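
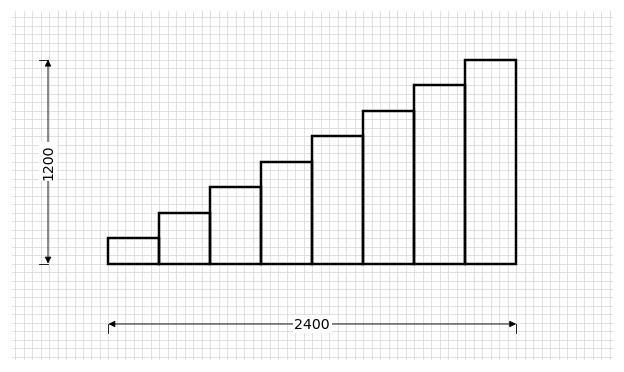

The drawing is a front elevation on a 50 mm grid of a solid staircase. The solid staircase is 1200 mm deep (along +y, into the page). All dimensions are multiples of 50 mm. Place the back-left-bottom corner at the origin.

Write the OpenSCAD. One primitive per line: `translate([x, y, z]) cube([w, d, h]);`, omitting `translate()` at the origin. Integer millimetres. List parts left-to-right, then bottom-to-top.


cube([300, 1200, 150]);
translate([300, 0, 0]) cube([300, 1200, 300]);
translate([600, 0, 0]) cube([300, 1200, 450]);
translate([900, 0, 0]) cube([300, 1200, 600]);
translate([1200, 0, 0]) cube([300, 1200, 750]);
translate([1500, 0, 0]) cube([300, 1200, 900]);
translate([1800, 0, 0]) cube([300, 1200, 1050]);
translate([2100, 0, 0]) cube([300, 1200, 1200]);


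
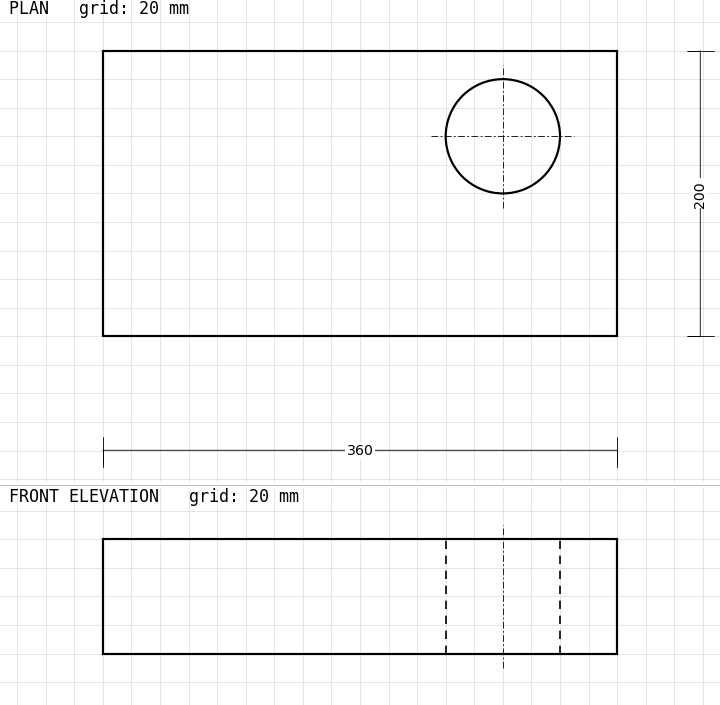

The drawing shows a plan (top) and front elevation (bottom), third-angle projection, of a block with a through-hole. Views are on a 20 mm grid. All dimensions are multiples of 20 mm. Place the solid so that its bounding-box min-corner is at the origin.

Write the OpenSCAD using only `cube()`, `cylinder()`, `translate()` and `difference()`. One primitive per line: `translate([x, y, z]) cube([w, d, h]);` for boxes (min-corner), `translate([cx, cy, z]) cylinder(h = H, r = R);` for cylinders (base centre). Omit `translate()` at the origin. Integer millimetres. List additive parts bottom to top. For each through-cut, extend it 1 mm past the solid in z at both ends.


difference() {
  cube([360, 200, 80]);
  translate([280, 140, -1]) cylinder(h = 82, r = 40);
}


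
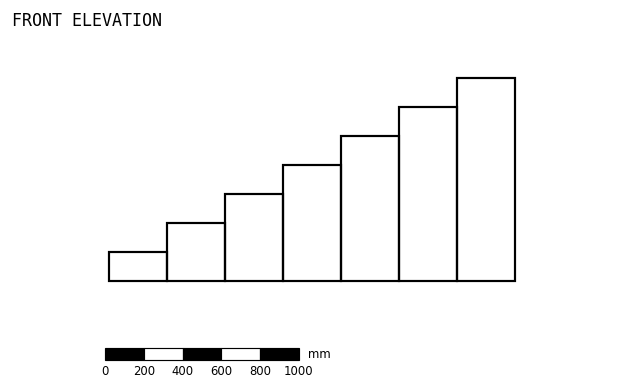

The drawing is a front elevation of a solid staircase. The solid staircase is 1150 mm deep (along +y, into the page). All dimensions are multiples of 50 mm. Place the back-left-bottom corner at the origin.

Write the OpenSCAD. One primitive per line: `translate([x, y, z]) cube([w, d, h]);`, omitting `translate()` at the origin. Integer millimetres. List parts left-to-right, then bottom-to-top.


cube([300, 1150, 150]);
translate([300, 0, 0]) cube([300, 1150, 300]);
translate([600, 0, 0]) cube([300, 1150, 450]);
translate([900, 0, 0]) cube([300, 1150, 600]);
translate([1200, 0, 0]) cube([300, 1150, 750]);
translate([1500, 0, 0]) cube([300, 1150, 900]);
translate([1800, 0, 0]) cube([300, 1150, 1050]);


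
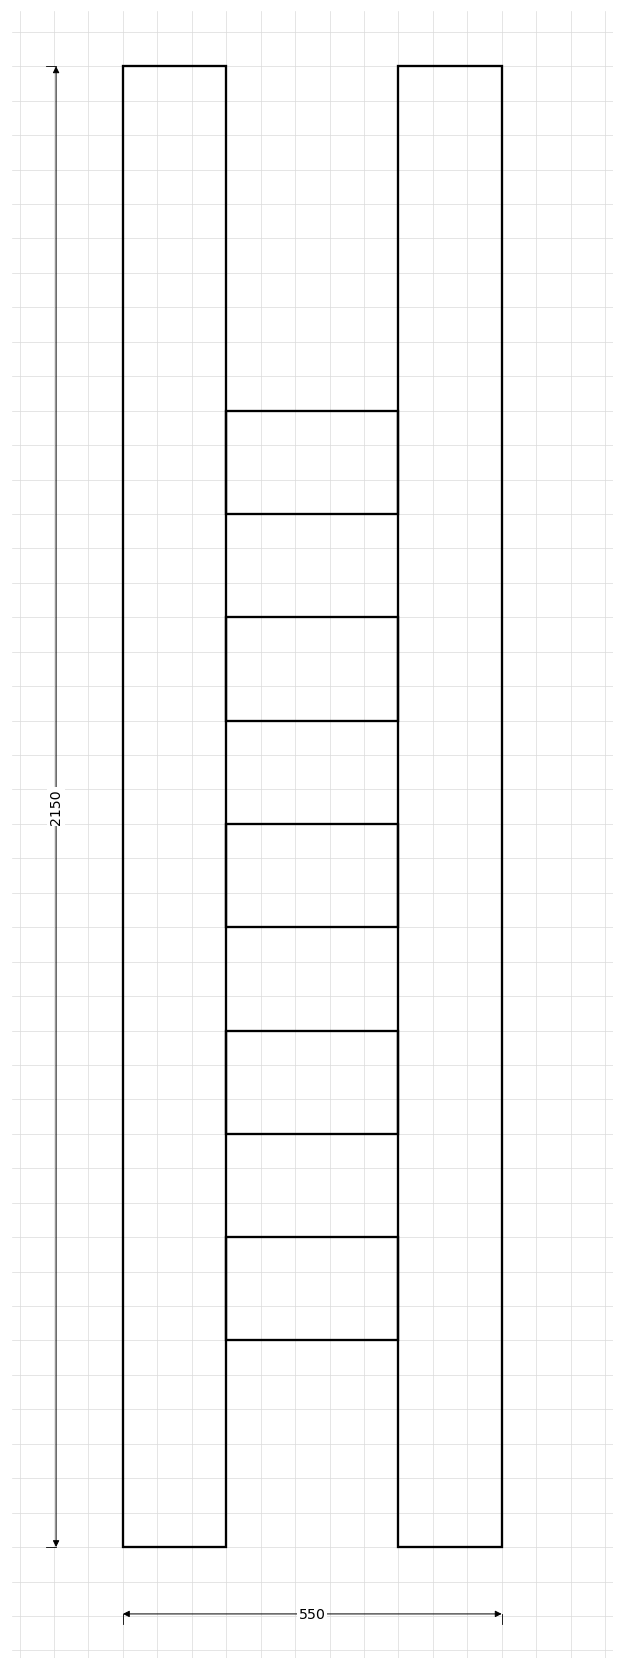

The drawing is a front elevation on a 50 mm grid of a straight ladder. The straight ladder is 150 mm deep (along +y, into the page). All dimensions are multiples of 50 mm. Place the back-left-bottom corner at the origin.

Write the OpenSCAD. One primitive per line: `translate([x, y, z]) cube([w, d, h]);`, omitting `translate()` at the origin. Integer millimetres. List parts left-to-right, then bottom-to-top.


cube([150, 150, 2150]);
translate([150, 0, 300]) cube([250, 150, 150]);
translate([150, 0, 600]) cube([250, 150, 150]);
translate([150, 0, 900]) cube([250, 150, 150]);
translate([150, 0, 1200]) cube([250, 150, 150]);
translate([150, 0, 1500]) cube([250, 150, 150]);
translate([400, 0, 0]) cube([150, 150, 2150]);


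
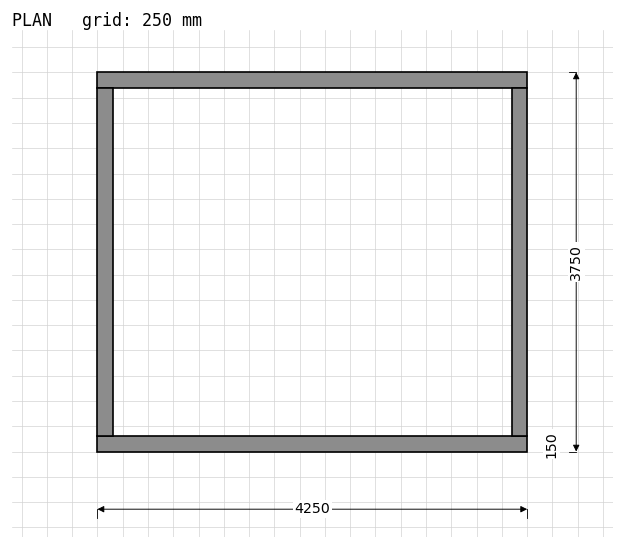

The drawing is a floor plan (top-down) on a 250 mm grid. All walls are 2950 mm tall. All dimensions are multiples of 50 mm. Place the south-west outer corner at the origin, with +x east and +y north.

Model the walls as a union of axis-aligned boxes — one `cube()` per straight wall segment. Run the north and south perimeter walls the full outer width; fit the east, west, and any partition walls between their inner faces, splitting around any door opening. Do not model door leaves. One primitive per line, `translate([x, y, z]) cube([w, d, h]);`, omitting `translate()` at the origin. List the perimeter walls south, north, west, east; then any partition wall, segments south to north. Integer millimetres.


cube([4250, 150, 2950]);
translate([0, 3600, 0]) cube([4250, 150, 2950]);
translate([0, 150, 0]) cube([150, 3450, 2950]);
translate([4100, 150, 0]) cube([150, 3450, 2950]);


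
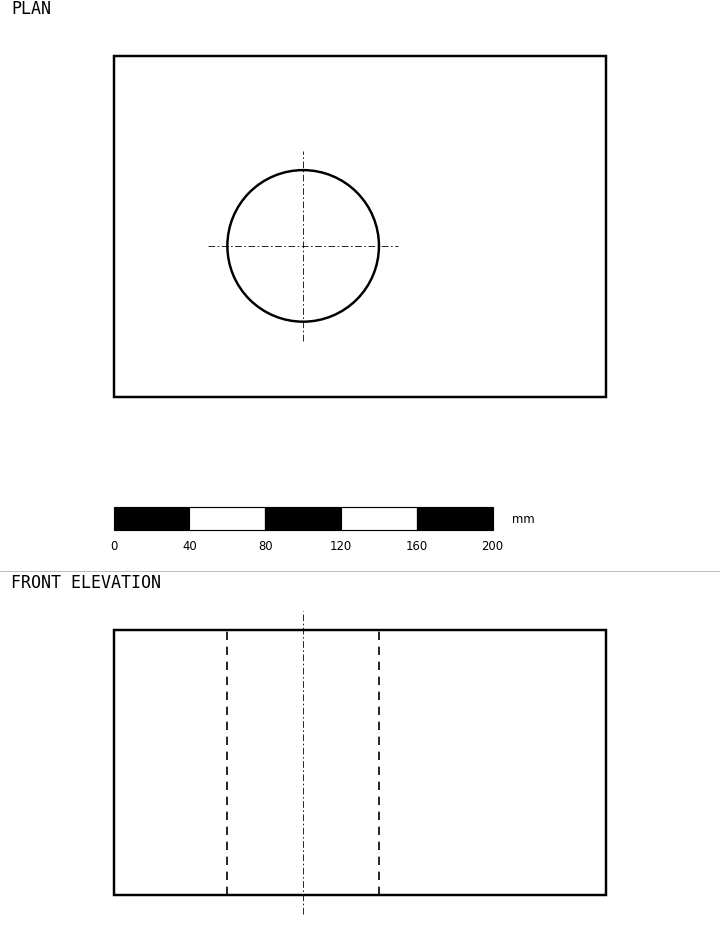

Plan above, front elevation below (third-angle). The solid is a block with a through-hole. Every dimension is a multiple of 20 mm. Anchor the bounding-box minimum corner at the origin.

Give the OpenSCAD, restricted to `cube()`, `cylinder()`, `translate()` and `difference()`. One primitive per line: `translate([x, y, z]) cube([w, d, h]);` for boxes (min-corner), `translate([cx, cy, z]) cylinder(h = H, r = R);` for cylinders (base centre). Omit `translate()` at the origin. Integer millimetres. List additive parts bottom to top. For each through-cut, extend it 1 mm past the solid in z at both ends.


difference() {
  cube([260, 180, 140]);
  translate([100, 80, -1]) cylinder(h = 142, r = 40);
}


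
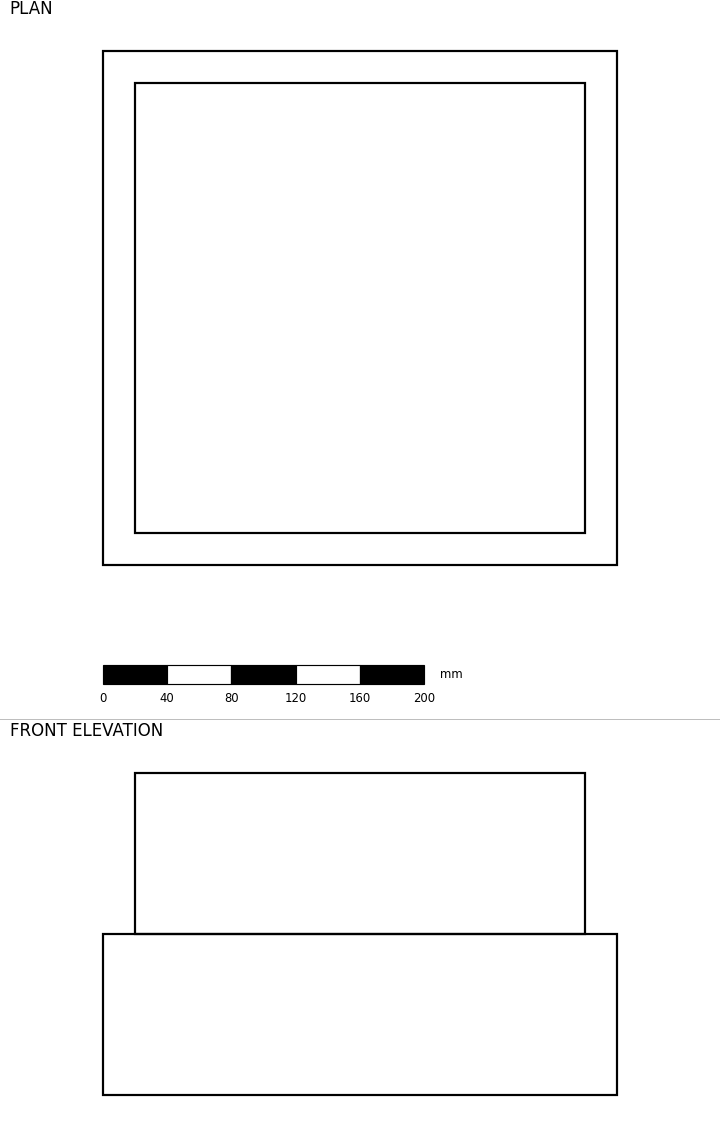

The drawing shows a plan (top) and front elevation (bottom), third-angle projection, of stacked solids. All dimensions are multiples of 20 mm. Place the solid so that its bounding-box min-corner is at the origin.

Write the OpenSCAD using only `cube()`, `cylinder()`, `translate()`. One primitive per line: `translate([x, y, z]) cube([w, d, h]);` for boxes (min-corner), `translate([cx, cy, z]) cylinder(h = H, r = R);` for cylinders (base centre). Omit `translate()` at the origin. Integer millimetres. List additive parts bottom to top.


cube([320, 320, 100]);
translate([20, 20, 100]) cube([280, 280, 100]);


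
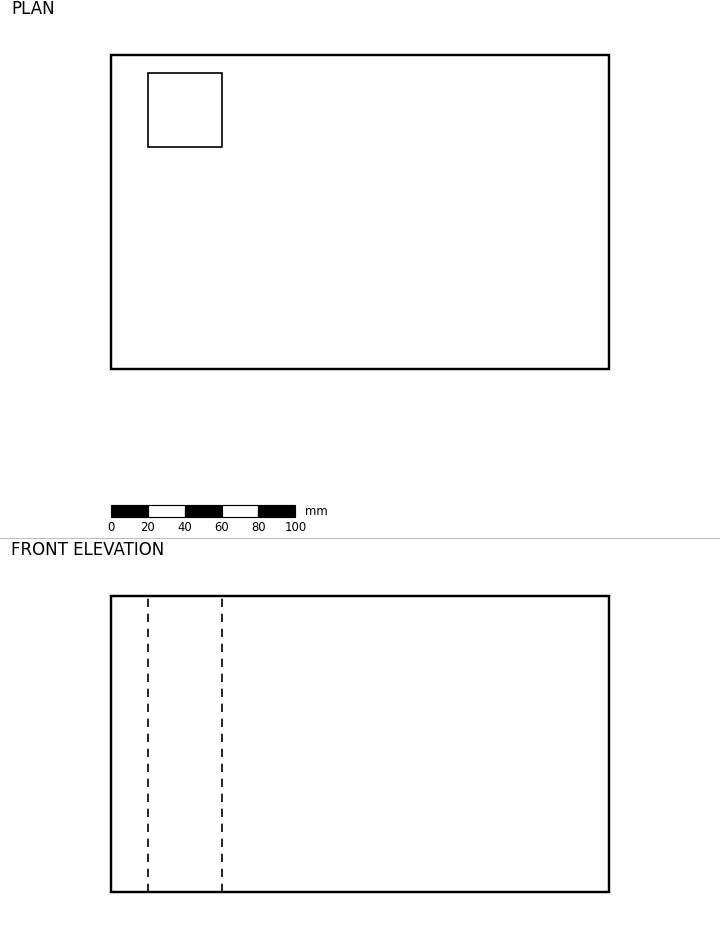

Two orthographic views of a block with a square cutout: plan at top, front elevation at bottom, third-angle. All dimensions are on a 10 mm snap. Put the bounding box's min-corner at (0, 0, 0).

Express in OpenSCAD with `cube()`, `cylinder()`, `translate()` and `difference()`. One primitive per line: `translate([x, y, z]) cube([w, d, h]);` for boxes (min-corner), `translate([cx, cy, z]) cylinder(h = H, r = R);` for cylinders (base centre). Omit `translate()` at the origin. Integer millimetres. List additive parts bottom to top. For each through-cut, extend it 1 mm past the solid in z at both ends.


difference() {
  cube([270, 170, 160]);
  translate([20, 120, -1]) cube([40, 40, 162]);
}


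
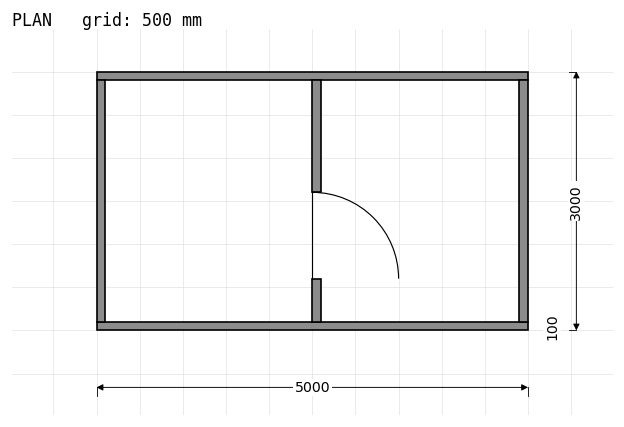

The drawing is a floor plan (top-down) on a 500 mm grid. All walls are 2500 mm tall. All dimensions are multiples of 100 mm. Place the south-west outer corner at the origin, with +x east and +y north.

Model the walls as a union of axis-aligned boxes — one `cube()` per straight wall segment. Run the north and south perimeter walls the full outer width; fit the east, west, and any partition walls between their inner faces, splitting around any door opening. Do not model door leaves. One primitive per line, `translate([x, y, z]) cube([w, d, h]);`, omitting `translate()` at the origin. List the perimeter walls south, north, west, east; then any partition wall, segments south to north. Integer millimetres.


cube([5000, 100, 2500]);
translate([0, 2900, 0]) cube([5000, 100, 2500]);
translate([0, 100, 0]) cube([100, 2800, 2500]);
translate([4900, 100, 0]) cube([100, 2800, 2500]);
translate([2500, 100, 0]) cube([100, 500, 2500]);
translate([2500, 1600, 0]) cube([100, 1300, 2500]);


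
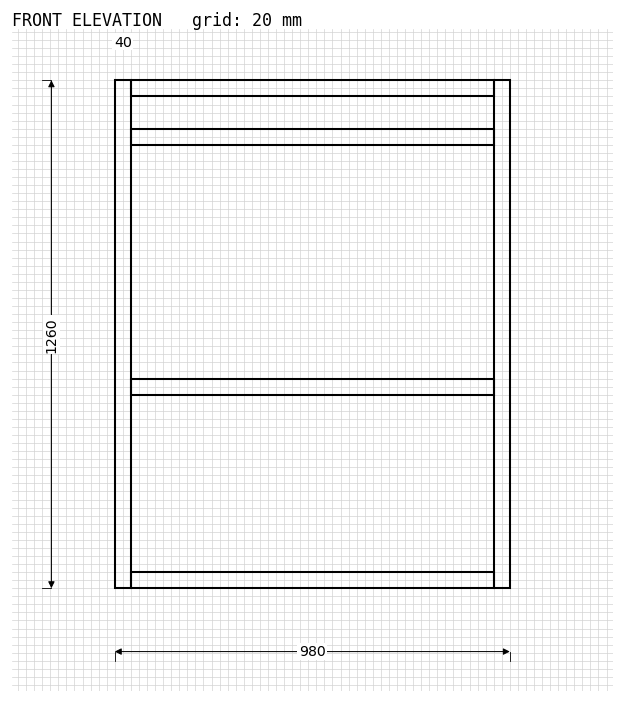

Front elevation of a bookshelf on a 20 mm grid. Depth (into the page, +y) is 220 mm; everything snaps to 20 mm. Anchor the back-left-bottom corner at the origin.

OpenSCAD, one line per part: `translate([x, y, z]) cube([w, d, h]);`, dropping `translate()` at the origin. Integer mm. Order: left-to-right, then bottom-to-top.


cube([40, 220, 1260]);
translate([40, 0, 0]) cube([900, 220, 40]);
translate([40, 0, 480]) cube([900, 220, 40]);
translate([40, 0, 1100]) cube([900, 220, 40]);
translate([40, 0, 1220]) cube([900, 220, 40]);
translate([940, 0, 0]) cube([40, 220, 1260]);


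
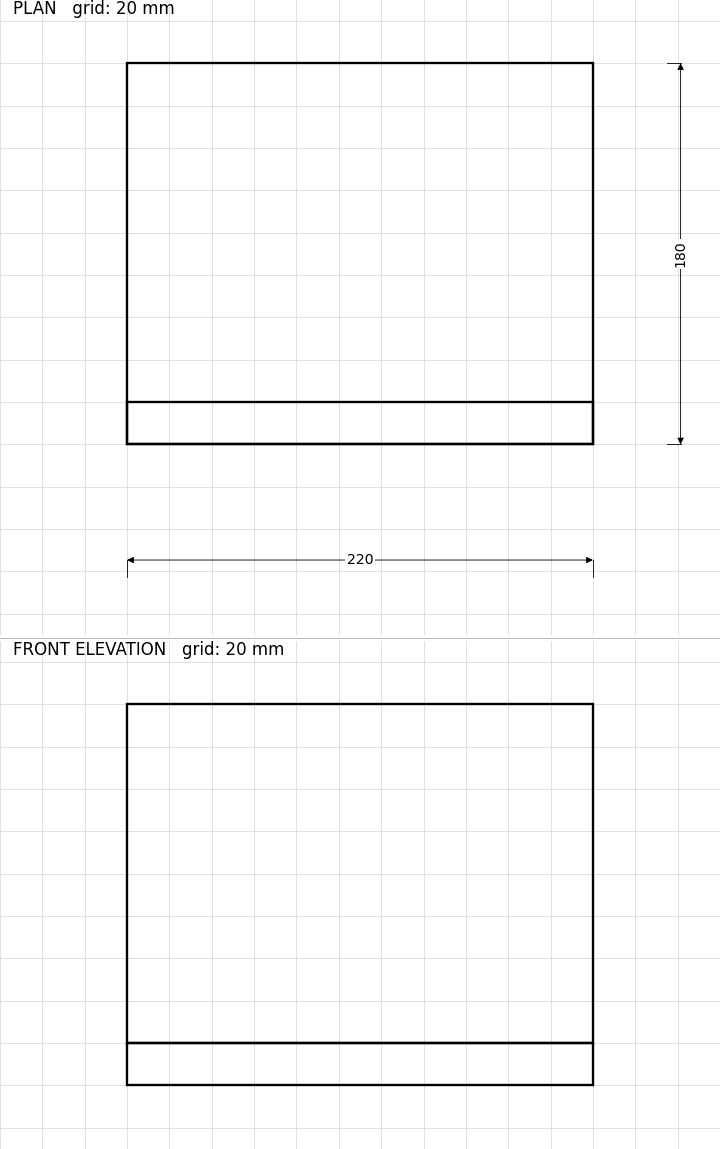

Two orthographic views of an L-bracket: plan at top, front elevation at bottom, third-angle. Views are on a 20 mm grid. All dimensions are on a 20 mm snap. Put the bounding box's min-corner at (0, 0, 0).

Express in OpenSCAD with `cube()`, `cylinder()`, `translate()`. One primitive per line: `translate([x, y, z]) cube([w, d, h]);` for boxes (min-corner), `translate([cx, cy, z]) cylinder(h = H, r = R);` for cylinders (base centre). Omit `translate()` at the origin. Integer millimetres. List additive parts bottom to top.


cube([220, 180, 20]);
translate([0, 0, 20]) cube([220, 20, 160]);


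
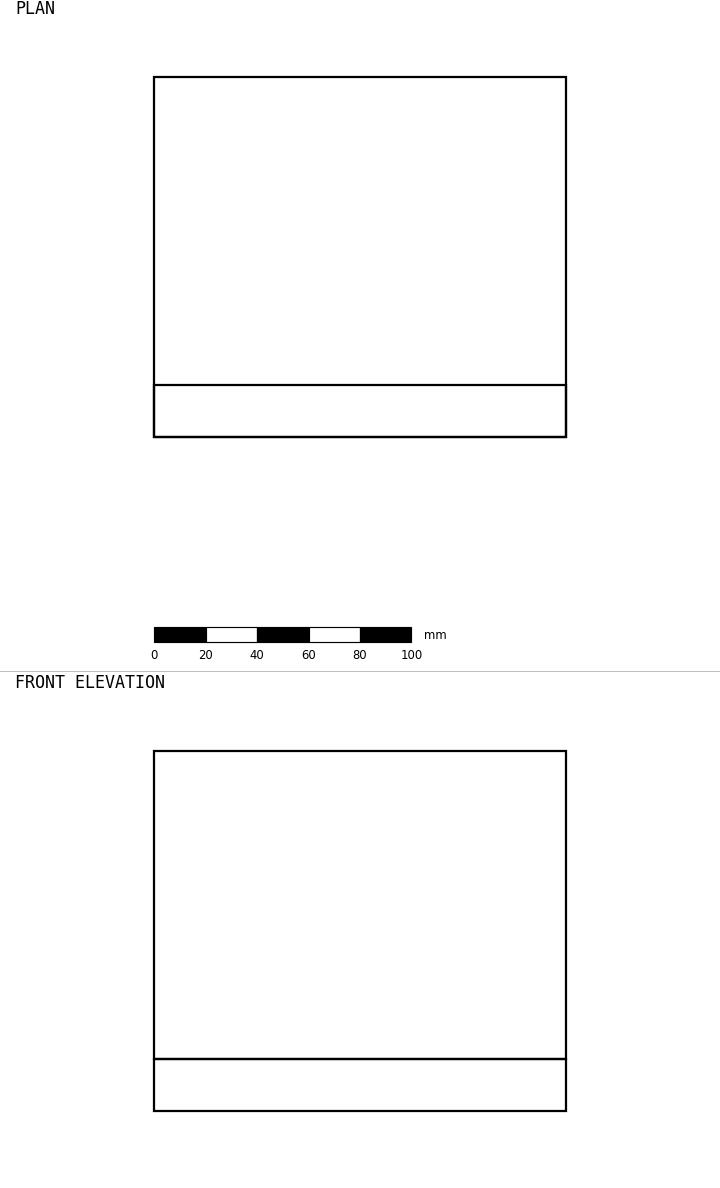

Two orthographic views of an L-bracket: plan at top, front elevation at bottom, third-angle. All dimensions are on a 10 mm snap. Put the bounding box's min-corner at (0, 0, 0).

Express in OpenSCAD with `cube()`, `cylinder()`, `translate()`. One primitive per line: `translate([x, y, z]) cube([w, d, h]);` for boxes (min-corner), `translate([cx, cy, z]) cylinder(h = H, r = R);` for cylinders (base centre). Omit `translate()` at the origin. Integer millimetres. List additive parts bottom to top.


cube([160, 140, 20]);
translate([0, 0, 20]) cube([160, 20, 120]);


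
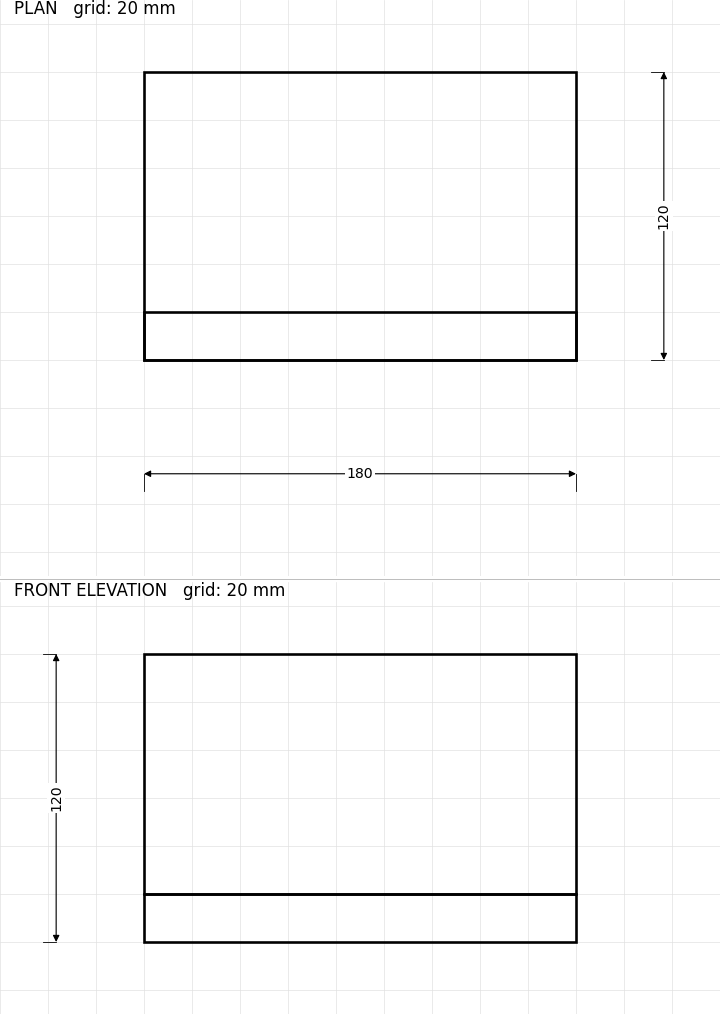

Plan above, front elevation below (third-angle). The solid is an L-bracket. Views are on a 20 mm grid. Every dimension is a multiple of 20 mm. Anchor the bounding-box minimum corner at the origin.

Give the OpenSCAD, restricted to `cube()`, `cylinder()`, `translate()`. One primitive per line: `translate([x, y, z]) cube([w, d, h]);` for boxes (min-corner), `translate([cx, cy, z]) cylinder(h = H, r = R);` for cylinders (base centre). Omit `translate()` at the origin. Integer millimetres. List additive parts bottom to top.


cube([180, 120, 20]);
translate([0, 0, 20]) cube([180, 20, 100]);


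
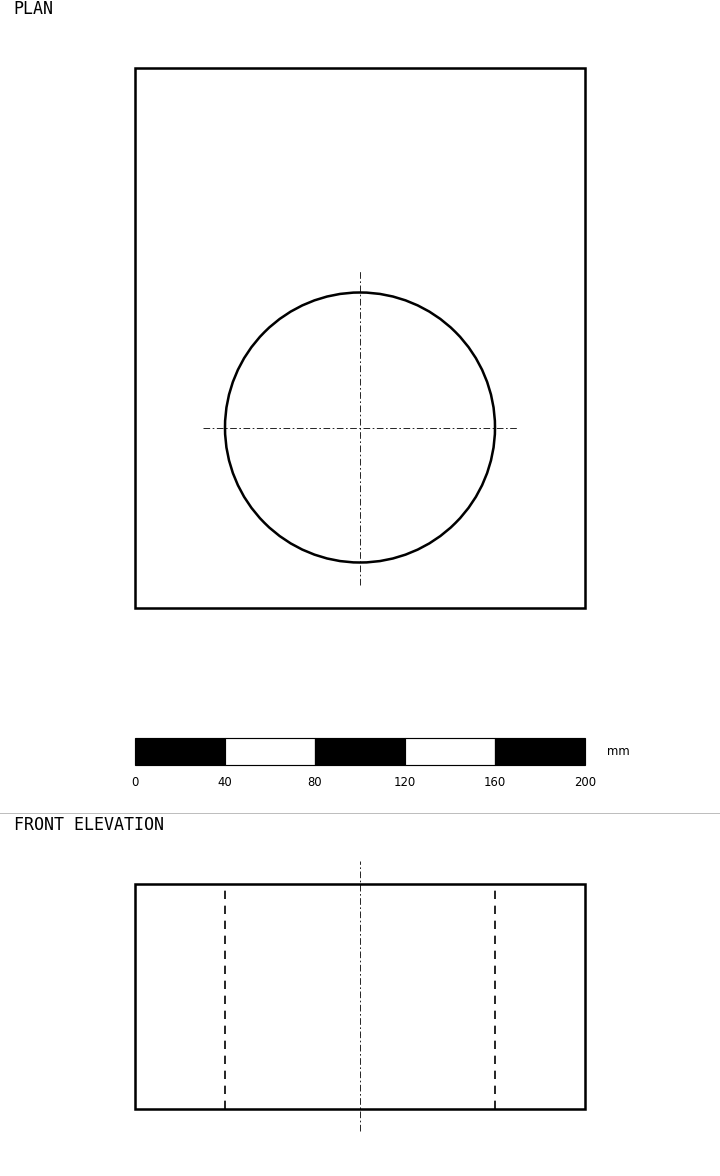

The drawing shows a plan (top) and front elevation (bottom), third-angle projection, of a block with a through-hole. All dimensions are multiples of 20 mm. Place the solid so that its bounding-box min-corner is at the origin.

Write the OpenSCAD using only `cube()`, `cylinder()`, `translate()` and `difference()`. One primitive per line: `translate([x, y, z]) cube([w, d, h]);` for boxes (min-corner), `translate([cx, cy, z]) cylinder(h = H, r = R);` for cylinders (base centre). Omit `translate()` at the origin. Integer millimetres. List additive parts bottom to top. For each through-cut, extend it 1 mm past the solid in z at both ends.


difference() {
  cube([200, 240, 100]);
  translate([100, 80, -1]) cylinder(h = 102, r = 60);
}


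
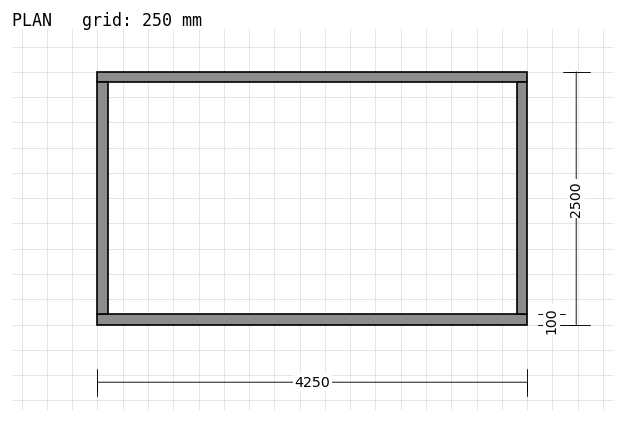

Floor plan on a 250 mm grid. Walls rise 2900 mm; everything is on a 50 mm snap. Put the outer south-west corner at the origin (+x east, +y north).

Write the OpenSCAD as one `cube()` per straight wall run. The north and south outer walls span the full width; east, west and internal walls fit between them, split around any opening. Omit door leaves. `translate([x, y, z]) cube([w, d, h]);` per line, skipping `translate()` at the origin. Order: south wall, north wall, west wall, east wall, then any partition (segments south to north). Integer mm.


cube([4250, 100, 2900]);
translate([0, 2400, 0]) cube([4250, 100, 2900]);
translate([0, 100, 0]) cube([100, 2300, 2900]);
translate([4150, 100, 0]) cube([100, 2300, 2900]);


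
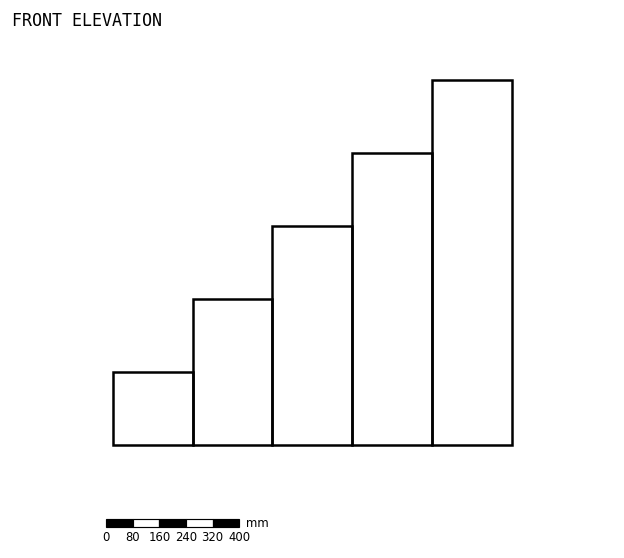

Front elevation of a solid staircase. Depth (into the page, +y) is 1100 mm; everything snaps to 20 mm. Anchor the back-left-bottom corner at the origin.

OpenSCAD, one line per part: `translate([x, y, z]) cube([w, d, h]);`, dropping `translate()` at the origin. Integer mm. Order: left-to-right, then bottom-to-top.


cube([240, 1100, 220]);
translate([240, 0, 0]) cube([240, 1100, 440]);
translate([480, 0, 0]) cube([240, 1100, 660]);
translate([720, 0, 0]) cube([240, 1100, 880]);
translate([960, 0, 0]) cube([240, 1100, 1100]);


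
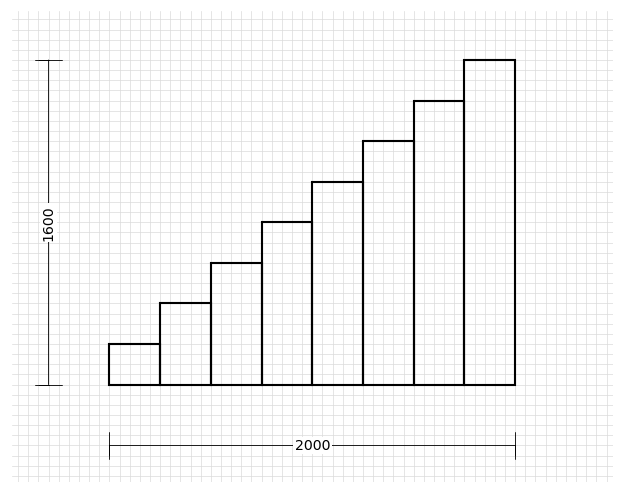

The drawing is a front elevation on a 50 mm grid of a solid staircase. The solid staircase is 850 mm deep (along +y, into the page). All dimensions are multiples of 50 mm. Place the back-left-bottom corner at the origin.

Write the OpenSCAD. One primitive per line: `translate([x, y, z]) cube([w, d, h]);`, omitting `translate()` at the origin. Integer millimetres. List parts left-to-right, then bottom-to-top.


cube([250, 850, 200]);
translate([250, 0, 0]) cube([250, 850, 400]);
translate([500, 0, 0]) cube([250, 850, 600]);
translate([750, 0, 0]) cube([250, 850, 800]);
translate([1000, 0, 0]) cube([250, 850, 1000]);
translate([1250, 0, 0]) cube([250, 850, 1200]);
translate([1500, 0, 0]) cube([250, 850, 1400]);
translate([1750, 0, 0]) cube([250, 850, 1600]);


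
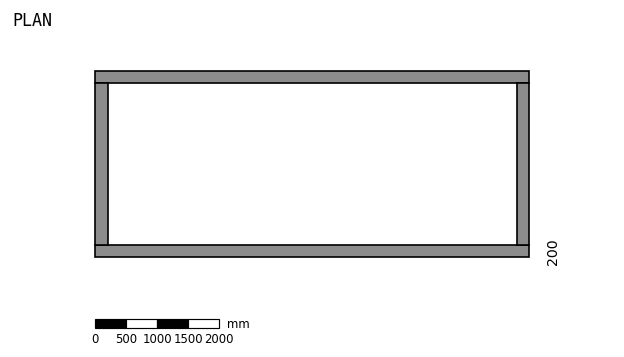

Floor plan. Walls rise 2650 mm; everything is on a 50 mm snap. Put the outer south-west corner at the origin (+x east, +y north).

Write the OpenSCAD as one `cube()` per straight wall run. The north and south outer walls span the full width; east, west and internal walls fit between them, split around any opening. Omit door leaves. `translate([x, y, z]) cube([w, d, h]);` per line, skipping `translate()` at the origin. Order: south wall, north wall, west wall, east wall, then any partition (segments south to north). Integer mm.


cube([7000, 200, 2650]);
translate([0, 2800, 0]) cube([7000, 200, 2650]);
translate([0, 200, 0]) cube([200, 2600, 2650]);
translate([6800, 200, 0]) cube([200, 2600, 2650]);


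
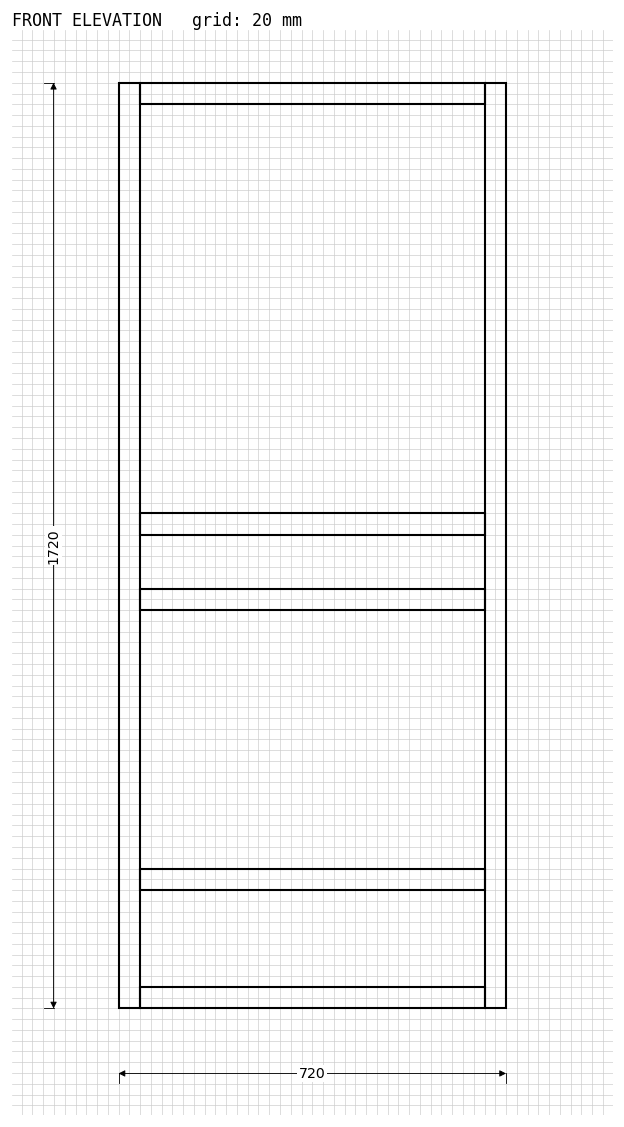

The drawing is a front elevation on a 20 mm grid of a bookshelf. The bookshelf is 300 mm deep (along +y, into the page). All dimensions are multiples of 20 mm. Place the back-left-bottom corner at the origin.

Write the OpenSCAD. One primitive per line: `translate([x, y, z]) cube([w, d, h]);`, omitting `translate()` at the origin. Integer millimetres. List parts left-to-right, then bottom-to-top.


cube([40, 300, 1720]);
translate([40, 0, 0]) cube([640, 300, 40]);
translate([40, 0, 220]) cube([640, 300, 40]);
translate([40, 0, 740]) cube([640, 300, 40]);
translate([40, 0, 880]) cube([640, 300, 40]);
translate([40, 0, 1680]) cube([640, 300, 40]);
translate([680, 0, 0]) cube([40, 300, 1720]);


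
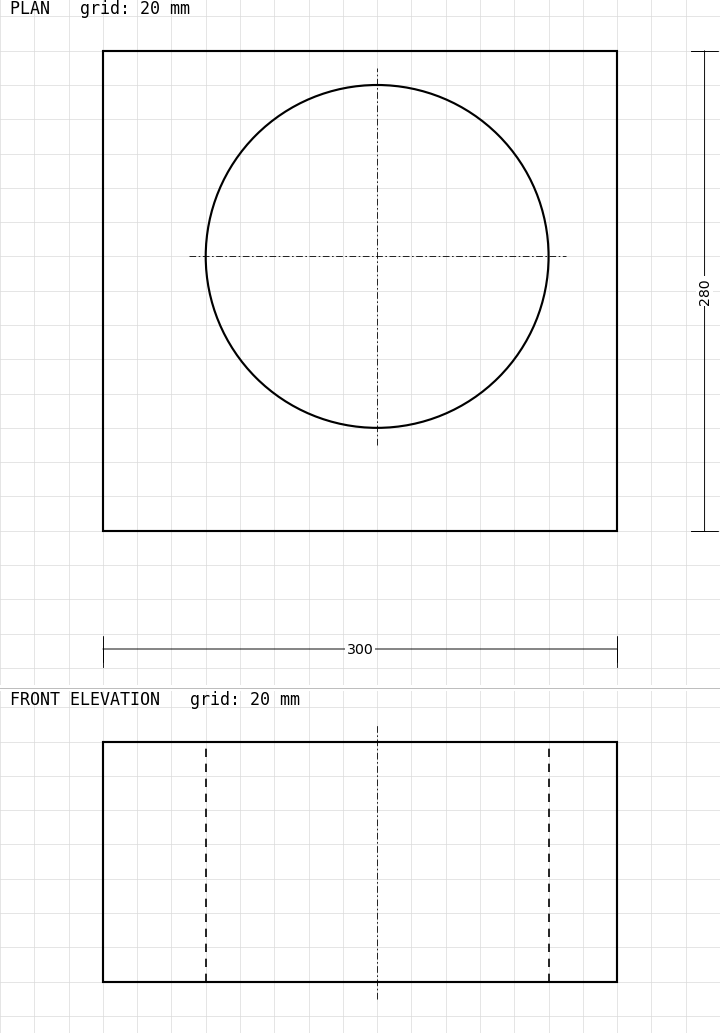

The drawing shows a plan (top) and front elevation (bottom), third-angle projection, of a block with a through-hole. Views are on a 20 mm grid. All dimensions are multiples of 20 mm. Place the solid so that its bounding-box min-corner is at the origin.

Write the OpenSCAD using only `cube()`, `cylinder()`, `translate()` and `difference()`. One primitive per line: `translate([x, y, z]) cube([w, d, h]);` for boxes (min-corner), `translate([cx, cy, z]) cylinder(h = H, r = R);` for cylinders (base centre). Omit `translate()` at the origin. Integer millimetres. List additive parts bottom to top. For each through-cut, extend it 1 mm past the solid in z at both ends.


difference() {
  cube([300, 280, 140]);
  translate([160, 160, -1]) cylinder(h = 142, r = 100);
}


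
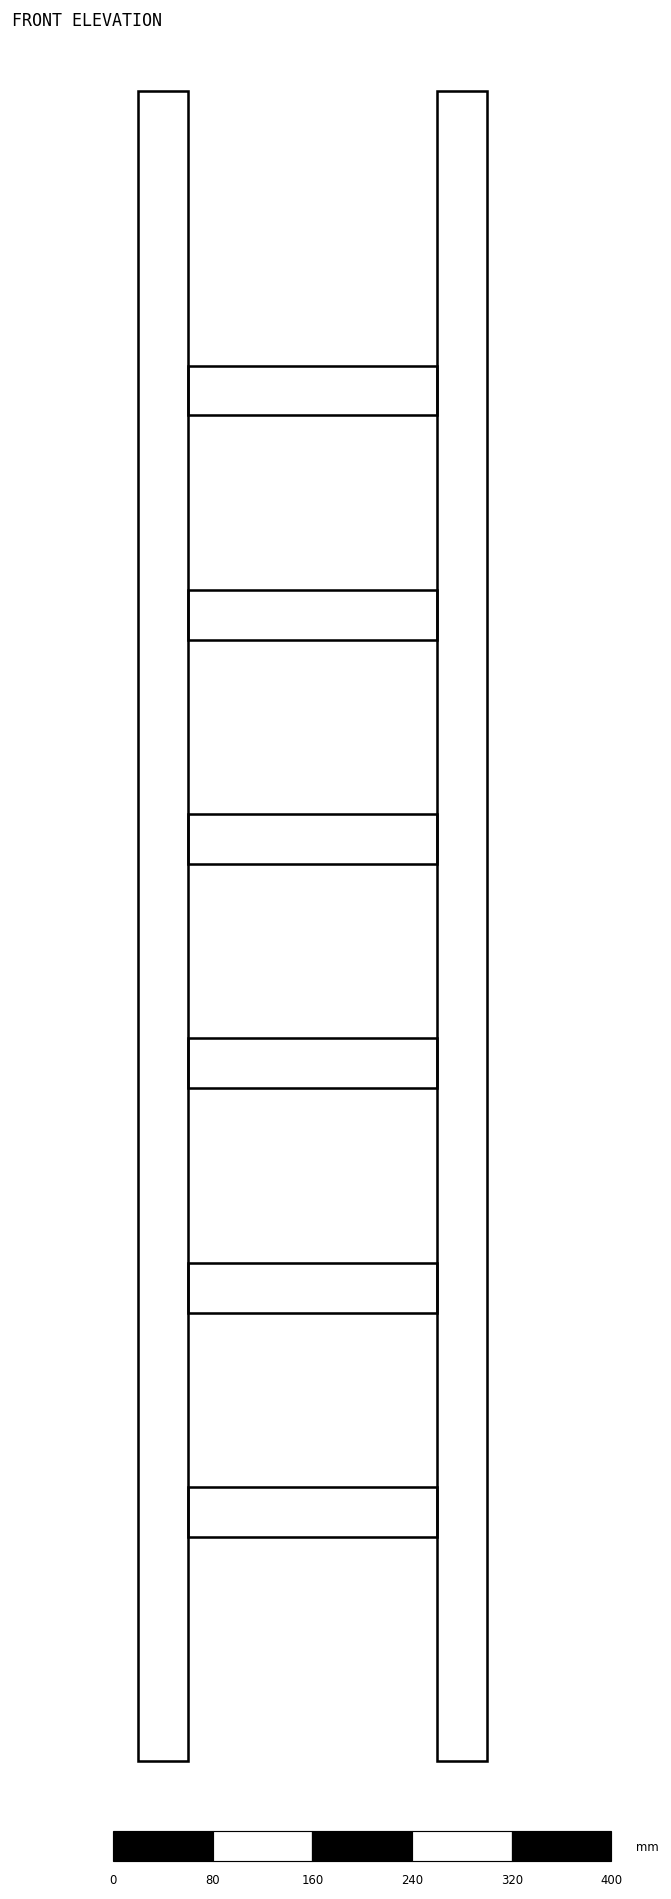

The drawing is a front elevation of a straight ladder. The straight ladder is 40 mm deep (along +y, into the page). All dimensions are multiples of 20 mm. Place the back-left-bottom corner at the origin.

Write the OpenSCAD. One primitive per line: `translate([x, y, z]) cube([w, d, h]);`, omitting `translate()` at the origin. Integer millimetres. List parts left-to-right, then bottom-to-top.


cube([40, 40, 1340]);
translate([40, 0, 180]) cube([200, 40, 40]);
translate([40, 0, 360]) cube([200, 40, 40]);
translate([40, 0, 540]) cube([200, 40, 40]);
translate([40, 0, 720]) cube([200, 40, 40]);
translate([40, 0, 900]) cube([200, 40, 40]);
translate([40, 0, 1080]) cube([200, 40, 40]);
translate([240, 0, 0]) cube([40, 40, 1340]);


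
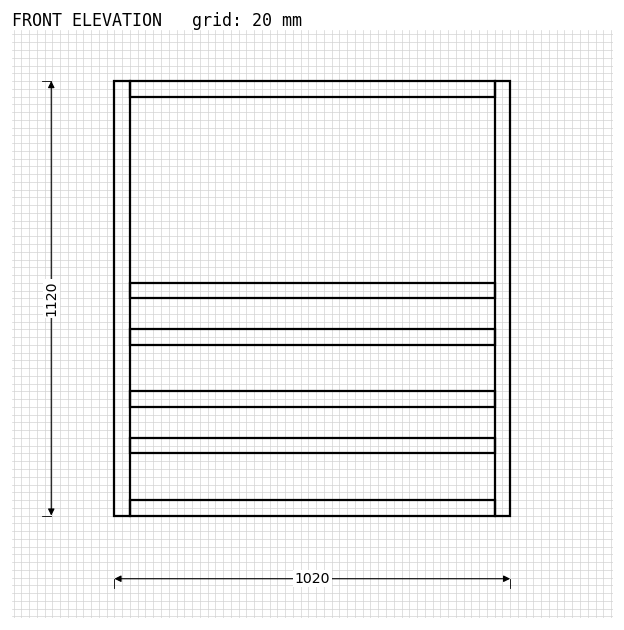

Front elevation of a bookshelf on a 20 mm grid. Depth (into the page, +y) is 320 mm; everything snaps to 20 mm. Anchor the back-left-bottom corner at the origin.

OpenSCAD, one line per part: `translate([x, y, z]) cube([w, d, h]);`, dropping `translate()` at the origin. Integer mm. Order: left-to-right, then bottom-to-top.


cube([40, 320, 1120]);
translate([40, 0, 0]) cube([940, 320, 40]);
translate([40, 0, 160]) cube([940, 320, 40]);
translate([40, 0, 280]) cube([940, 320, 40]);
translate([40, 0, 440]) cube([940, 320, 40]);
translate([40, 0, 560]) cube([940, 320, 40]);
translate([40, 0, 1080]) cube([940, 320, 40]);
translate([980, 0, 0]) cube([40, 320, 1120]);


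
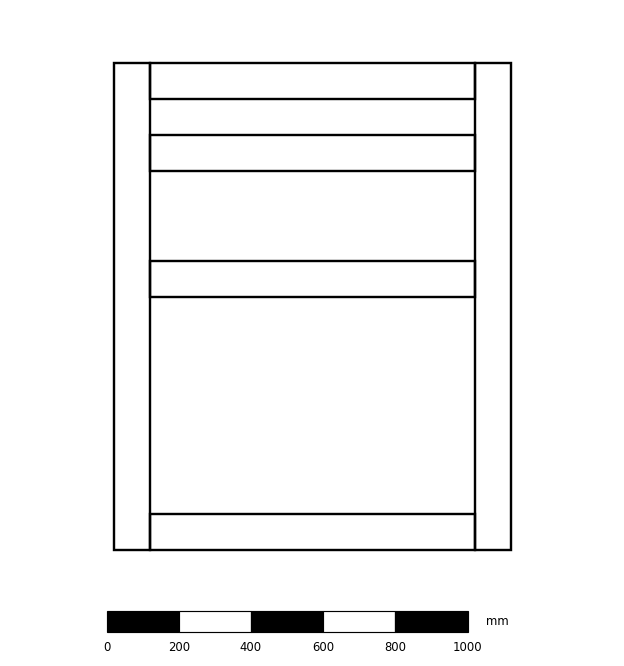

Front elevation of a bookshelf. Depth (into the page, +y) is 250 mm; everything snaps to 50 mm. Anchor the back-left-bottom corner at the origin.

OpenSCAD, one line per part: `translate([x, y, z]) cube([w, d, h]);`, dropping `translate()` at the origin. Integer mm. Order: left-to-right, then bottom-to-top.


cube([100, 250, 1350]);
translate([100, 0, 0]) cube([900, 250, 100]);
translate([100, 0, 700]) cube([900, 250, 100]);
translate([100, 0, 1050]) cube([900, 250, 100]);
translate([100, 0, 1250]) cube([900, 250, 100]);
translate([1000, 0, 0]) cube([100, 250, 1350]);


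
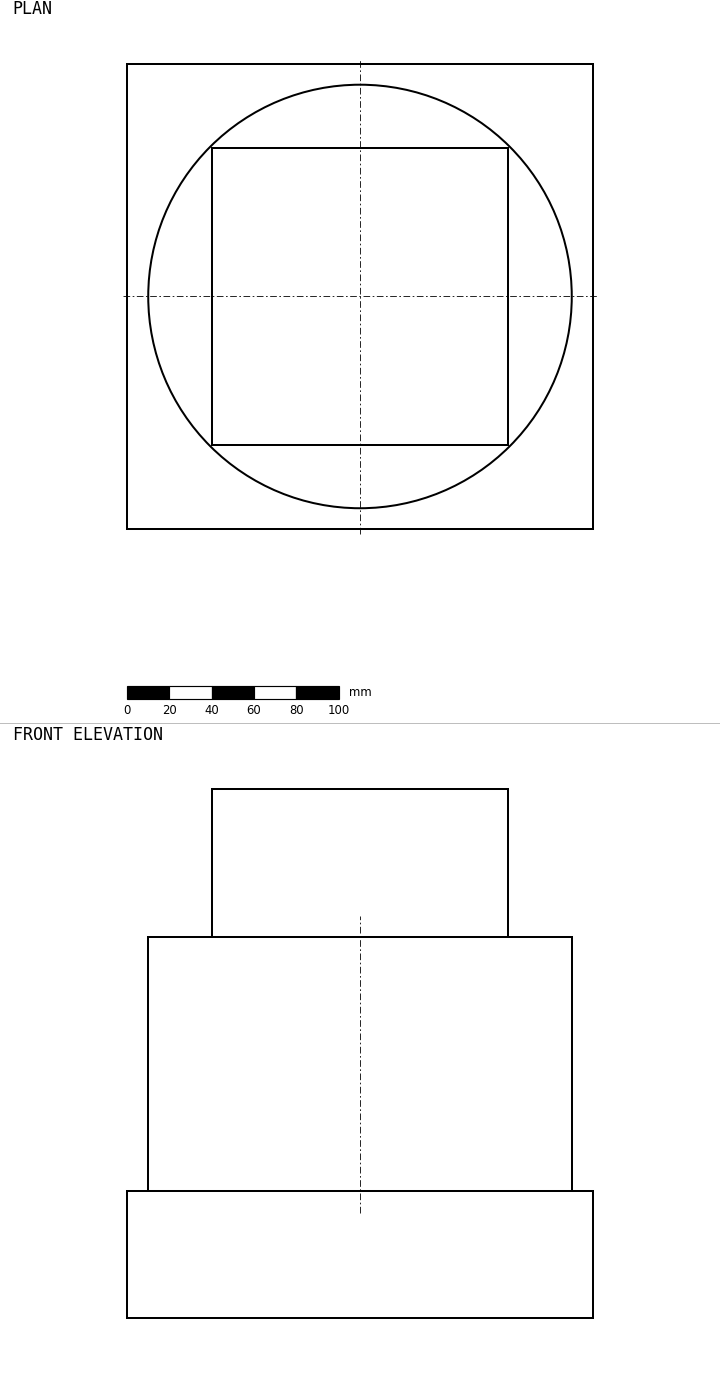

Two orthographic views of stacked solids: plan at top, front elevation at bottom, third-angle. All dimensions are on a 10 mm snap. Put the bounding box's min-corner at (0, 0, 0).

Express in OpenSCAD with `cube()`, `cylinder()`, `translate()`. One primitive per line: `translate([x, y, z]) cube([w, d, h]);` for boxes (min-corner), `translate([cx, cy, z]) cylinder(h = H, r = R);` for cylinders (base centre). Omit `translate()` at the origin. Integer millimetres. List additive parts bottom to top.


cube([220, 220, 60]);
translate([110, 110, 60]) cylinder(h = 120, r = 100);
translate([40, 40, 180]) cube([140, 140, 70]);


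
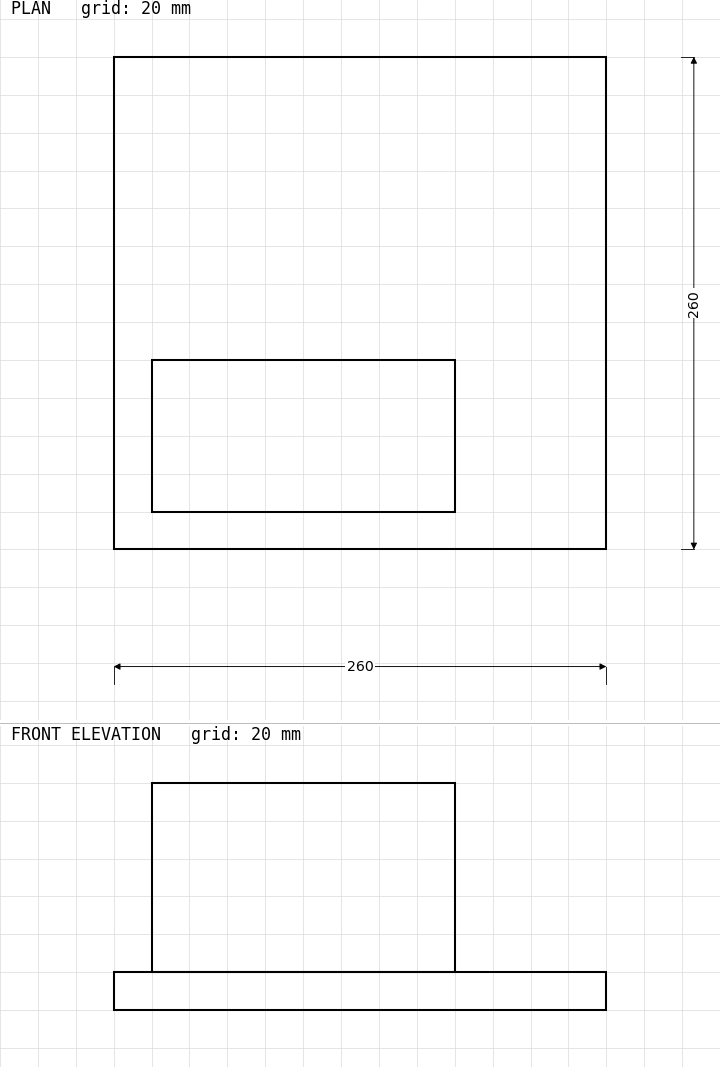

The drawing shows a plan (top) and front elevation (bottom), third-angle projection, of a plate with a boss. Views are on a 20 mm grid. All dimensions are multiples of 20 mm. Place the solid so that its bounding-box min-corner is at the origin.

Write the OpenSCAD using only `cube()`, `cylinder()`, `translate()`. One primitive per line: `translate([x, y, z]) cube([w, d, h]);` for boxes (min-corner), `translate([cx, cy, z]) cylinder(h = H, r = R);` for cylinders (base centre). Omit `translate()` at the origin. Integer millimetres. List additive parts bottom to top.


cube([260, 260, 20]);
translate([20, 20, 20]) cube([160, 80, 100]);


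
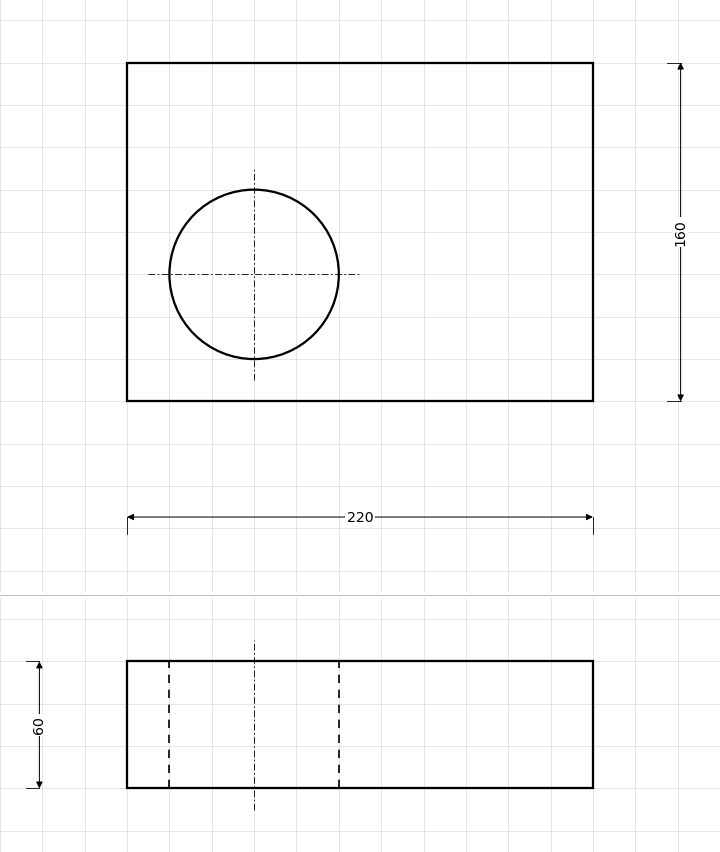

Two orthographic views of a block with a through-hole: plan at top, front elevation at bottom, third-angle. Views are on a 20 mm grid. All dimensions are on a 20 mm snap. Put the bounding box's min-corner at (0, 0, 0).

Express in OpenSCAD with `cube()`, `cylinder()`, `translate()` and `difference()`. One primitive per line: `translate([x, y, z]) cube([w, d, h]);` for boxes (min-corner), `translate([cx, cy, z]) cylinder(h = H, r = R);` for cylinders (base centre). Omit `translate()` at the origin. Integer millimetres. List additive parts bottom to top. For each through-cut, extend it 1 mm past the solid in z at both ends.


difference() {
  cube([220, 160, 60]);
  translate([60, 60, -1]) cylinder(h = 62, r = 40);
}


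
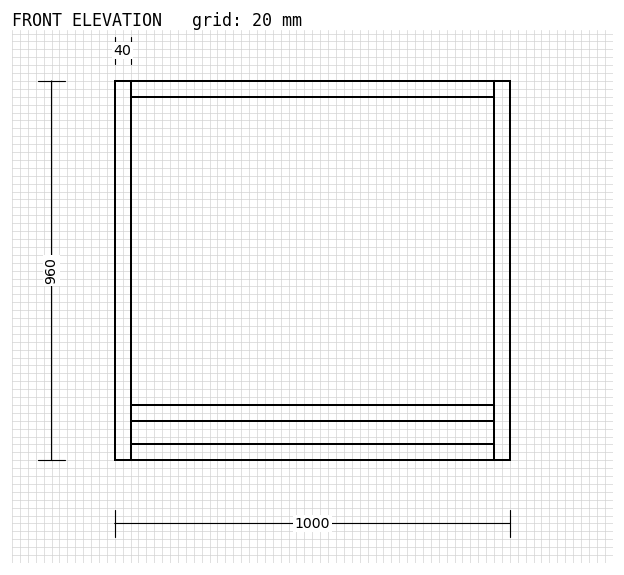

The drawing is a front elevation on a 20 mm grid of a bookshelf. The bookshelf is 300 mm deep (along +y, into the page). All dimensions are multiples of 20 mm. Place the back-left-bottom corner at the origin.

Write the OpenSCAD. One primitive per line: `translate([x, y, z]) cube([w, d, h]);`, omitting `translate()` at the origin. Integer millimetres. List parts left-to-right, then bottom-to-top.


cube([40, 300, 960]);
translate([40, 0, 0]) cube([920, 300, 40]);
translate([40, 0, 100]) cube([920, 300, 40]);
translate([40, 0, 920]) cube([920, 300, 40]);
translate([960, 0, 0]) cube([40, 300, 960]);


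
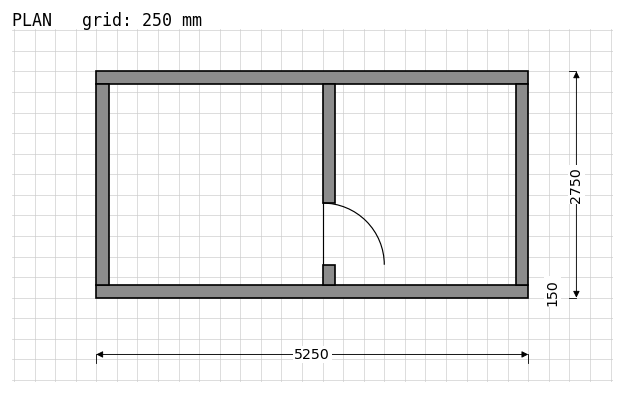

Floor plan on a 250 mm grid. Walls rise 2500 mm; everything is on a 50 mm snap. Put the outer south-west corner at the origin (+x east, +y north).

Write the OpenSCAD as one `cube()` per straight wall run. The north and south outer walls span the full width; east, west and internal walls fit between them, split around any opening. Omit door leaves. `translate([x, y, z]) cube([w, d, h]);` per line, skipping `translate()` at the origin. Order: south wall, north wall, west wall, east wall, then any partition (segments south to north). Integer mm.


cube([5250, 150, 2500]);
translate([0, 2600, 0]) cube([5250, 150, 2500]);
translate([0, 150, 0]) cube([150, 2450, 2500]);
translate([5100, 150, 0]) cube([150, 2450, 2500]);
translate([2750, 150, 0]) cube([150, 250, 2500]);
translate([2750, 1150, 0]) cube([150, 1450, 2500]);


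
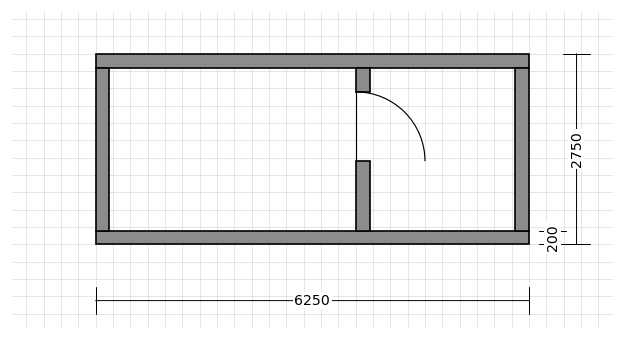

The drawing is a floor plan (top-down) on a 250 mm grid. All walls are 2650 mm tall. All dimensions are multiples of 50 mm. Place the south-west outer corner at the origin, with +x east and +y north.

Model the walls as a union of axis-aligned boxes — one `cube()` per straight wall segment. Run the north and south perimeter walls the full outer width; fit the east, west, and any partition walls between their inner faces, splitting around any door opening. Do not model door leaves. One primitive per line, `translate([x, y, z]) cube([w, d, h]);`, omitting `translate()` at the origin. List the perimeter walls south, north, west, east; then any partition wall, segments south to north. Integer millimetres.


cube([6250, 200, 2650]);
translate([0, 2550, 0]) cube([6250, 200, 2650]);
translate([0, 200, 0]) cube([200, 2350, 2650]);
translate([6050, 200, 0]) cube([200, 2350, 2650]);
translate([3750, 200, 0]) cube([200, 1000, 2650]);
translate([3750, 2200, 0]) cube([200, 350, 2650]);


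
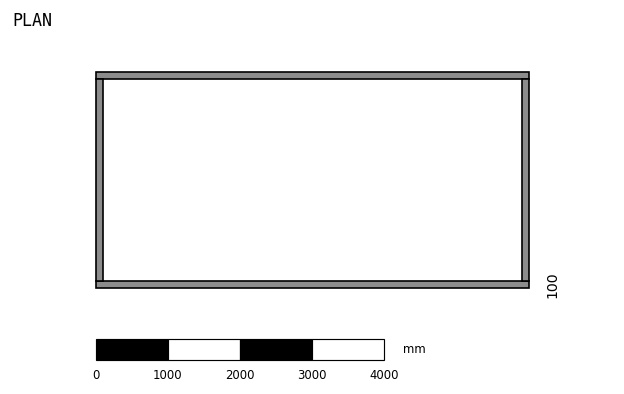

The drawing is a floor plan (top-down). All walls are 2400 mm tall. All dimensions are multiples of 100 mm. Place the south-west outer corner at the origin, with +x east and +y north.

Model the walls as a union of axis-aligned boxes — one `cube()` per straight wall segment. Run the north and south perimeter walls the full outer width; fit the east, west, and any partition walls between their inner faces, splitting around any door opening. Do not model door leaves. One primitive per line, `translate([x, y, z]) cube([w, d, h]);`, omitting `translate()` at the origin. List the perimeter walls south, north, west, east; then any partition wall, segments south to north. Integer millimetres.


cube([6000, 100, 2400]);
translate([0, 2900, 0]) cube([6000, 100, 2400]);
translate([0, 100, 0]) cube([100, 2800, 2400]);
translate([5900, 100, 0]) cube([100, 2800, 2400]);


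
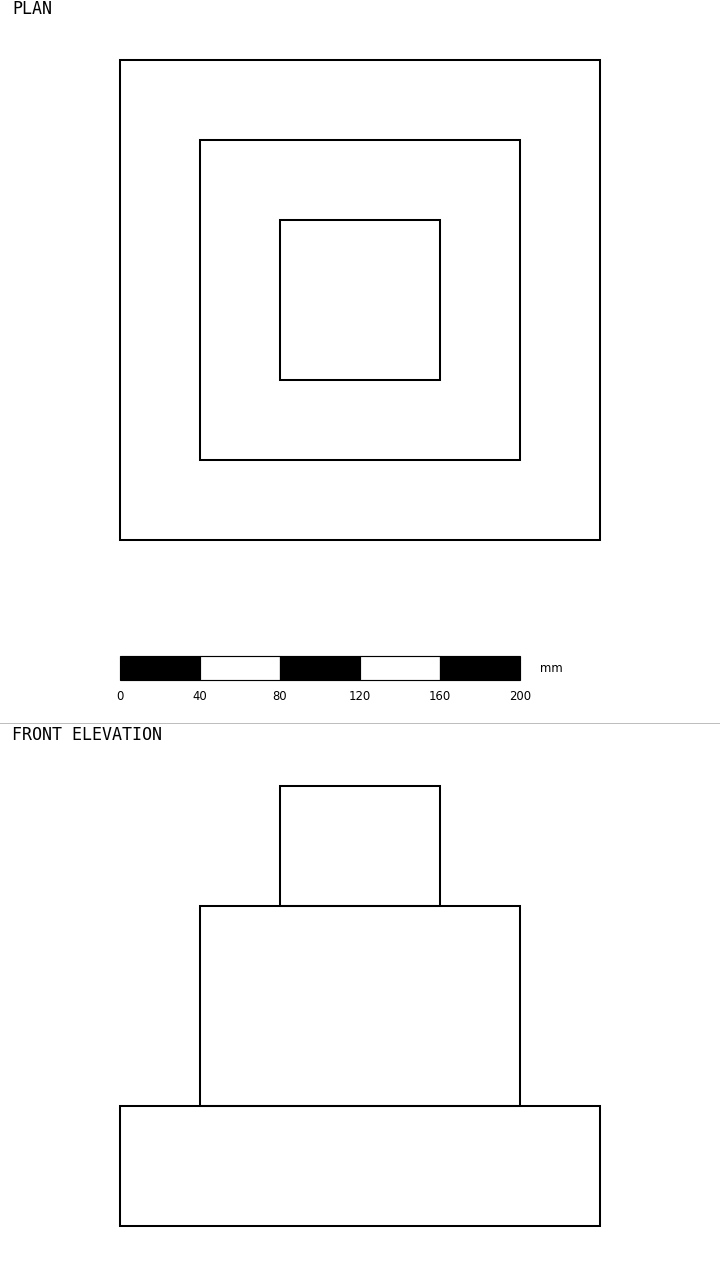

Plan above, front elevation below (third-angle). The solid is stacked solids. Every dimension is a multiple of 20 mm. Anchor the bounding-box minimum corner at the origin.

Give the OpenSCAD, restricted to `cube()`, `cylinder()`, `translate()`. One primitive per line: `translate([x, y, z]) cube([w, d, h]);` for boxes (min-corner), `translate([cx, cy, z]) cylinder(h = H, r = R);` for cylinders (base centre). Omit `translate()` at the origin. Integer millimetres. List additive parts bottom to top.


cube([240, 240, 60]);
translate([40, 40, 60]) cube([160, 160, 100]);
translate([80, 80, 160]) cube([80, 80, 60]);


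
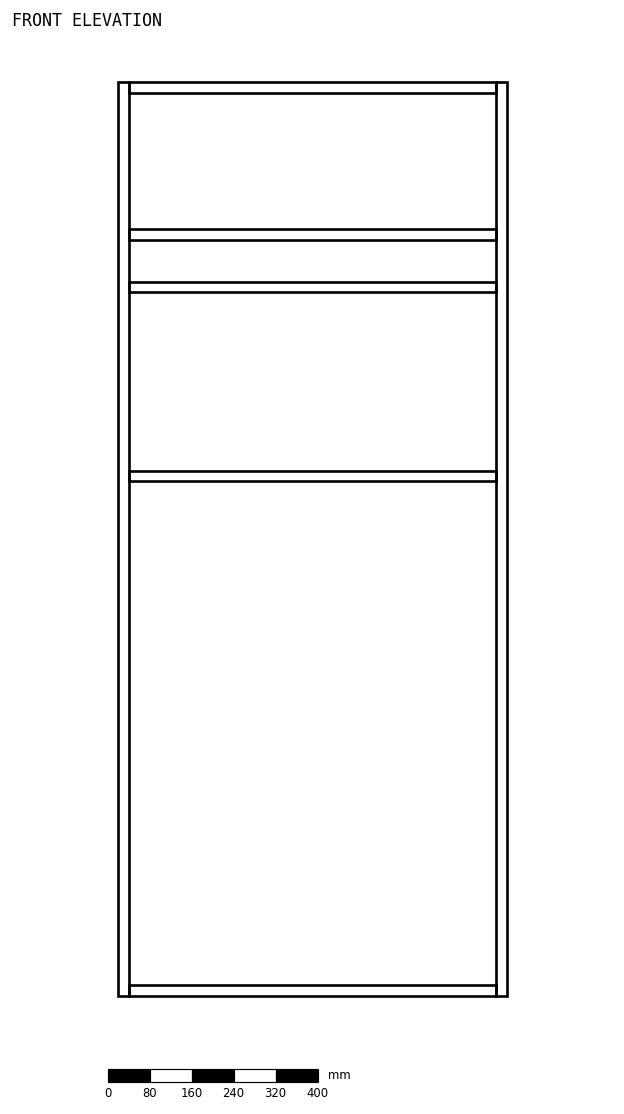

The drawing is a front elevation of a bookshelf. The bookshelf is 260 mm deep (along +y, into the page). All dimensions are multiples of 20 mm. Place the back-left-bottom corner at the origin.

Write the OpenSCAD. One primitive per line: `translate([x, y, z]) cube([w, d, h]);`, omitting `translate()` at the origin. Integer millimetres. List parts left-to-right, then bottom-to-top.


cube([20, 260, 1740]);
translate([20, 0, 0]) cube([700, 260, 20]);
translate([20, 0, 980]) cube([700, 260, 20]);
translate([20, 0, 1340]) cube([700, 260, 20]);
translate([20, 0, 1440]) cube([700, 260, 20]);
translate([20, 0, 1720]) cube([700, 260, 20]);
translate([720, 0, 0]) cube([20, 260, 1740]);


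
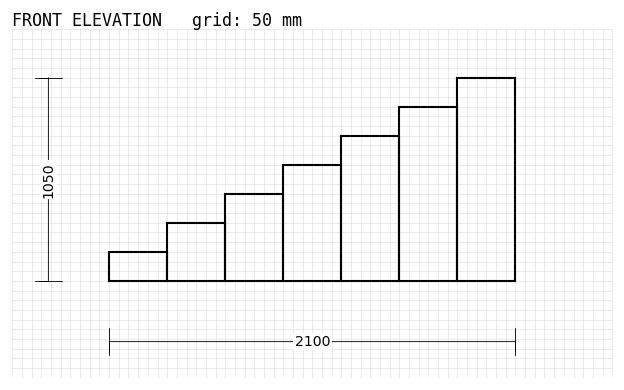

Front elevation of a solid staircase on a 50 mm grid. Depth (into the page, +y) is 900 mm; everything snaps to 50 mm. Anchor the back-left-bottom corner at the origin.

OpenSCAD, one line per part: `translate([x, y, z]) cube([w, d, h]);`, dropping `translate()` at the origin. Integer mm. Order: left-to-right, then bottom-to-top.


cube([300, 900, 150]);
translate([300, 0, 0]) cube([300, 900, 300]);
translate([600, 0, 0]) cube([300, 900, 450]);
translate([900, 0, 0]) cube([300, 900, 600]);
translate([1200, 0, 0]) cube([300, 900, 750]);
translate([1500, 0, 0]) cube([300, 900, 900]);
translate([1800, 0, 0]) cube([300, 900, 1050]);


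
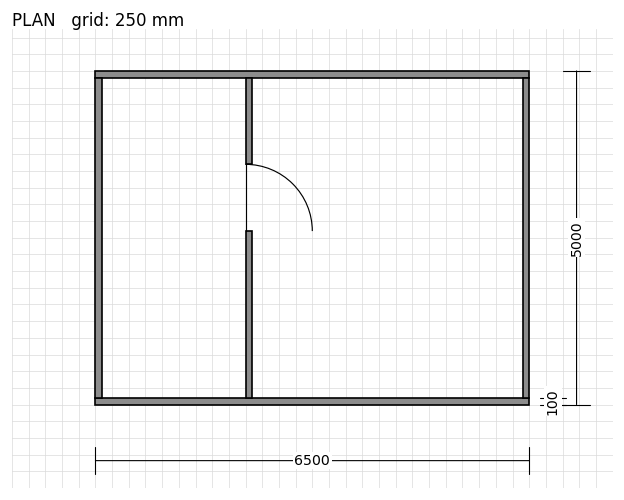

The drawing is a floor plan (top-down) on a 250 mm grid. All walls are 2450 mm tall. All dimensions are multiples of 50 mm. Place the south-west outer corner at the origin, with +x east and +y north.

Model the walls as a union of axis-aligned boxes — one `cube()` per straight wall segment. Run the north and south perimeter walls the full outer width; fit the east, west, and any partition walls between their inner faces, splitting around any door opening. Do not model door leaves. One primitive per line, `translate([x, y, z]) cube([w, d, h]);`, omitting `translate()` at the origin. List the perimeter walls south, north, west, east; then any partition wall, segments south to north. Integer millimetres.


cube([6500, 100, 2450]);
translate([0, 4900, 0]) cube([6500, 100, 2450]);
translate([0, 100, 0]) cube([100, 4800, 2450]);
translate([6400, 100, 0]) cube([100, 4800, 2450]);
translate([2250, 100, 0]) cube([100, 2500, 2450]);
translate([2250, 3600, 0]) cube([100, 1300, 2450]);


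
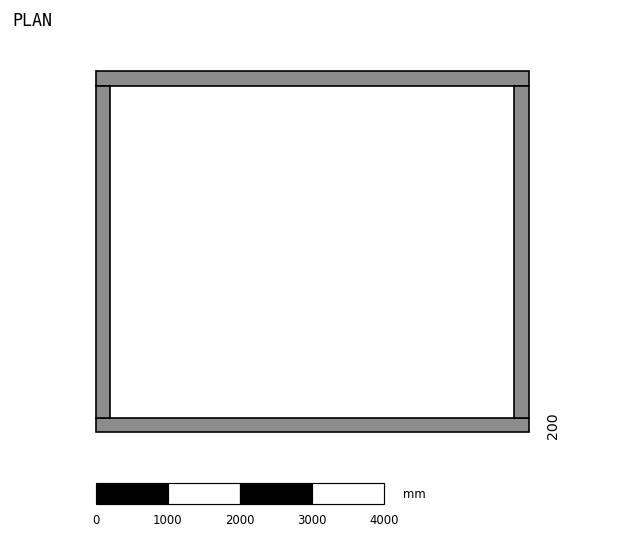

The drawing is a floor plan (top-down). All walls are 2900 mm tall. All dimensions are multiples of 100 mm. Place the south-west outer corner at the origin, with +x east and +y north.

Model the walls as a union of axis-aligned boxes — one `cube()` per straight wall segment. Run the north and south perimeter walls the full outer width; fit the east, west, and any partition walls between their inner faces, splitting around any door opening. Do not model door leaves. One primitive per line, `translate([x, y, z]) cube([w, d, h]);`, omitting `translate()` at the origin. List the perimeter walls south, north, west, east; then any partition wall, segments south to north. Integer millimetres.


cube([6000, 200, 2900]);
translate([0, 4800, 0]) cube([6000, 200, 2900]);
translate([0, 200, 0]) cube([200, 4600, 2900]);
translate([5800, 200, 0]) cube([200, 4600, 2900]);


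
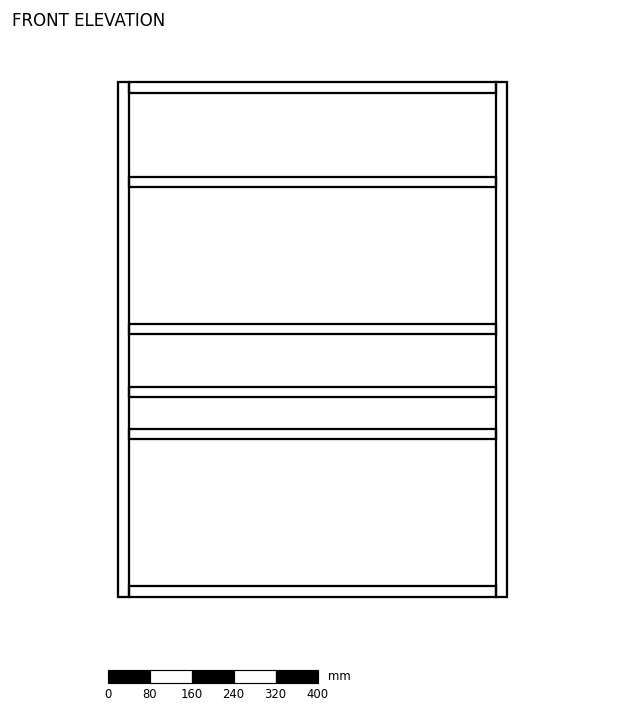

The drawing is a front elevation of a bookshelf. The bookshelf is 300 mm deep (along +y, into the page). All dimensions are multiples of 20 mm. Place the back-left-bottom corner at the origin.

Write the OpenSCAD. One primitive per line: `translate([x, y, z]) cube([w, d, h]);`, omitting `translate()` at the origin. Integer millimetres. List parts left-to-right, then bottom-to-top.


cube([20, 300, 980]);
translate([20, 0, 0]) cube([700, 300, 20]);
translate([20, 0, 300]) cube([700, 300, 20]);
translate([20, 0, 380]) cube([700, 300, 20]);
translate([20, 0, 500]) cube([700, 300, 20]);
translate([20, 0, 780]) cube([700, 300, 20]);
translate([20, 0, 960]) cube([700, 300, 20]);
translate([720, 0, 0]) cube([20, 300, 980]);


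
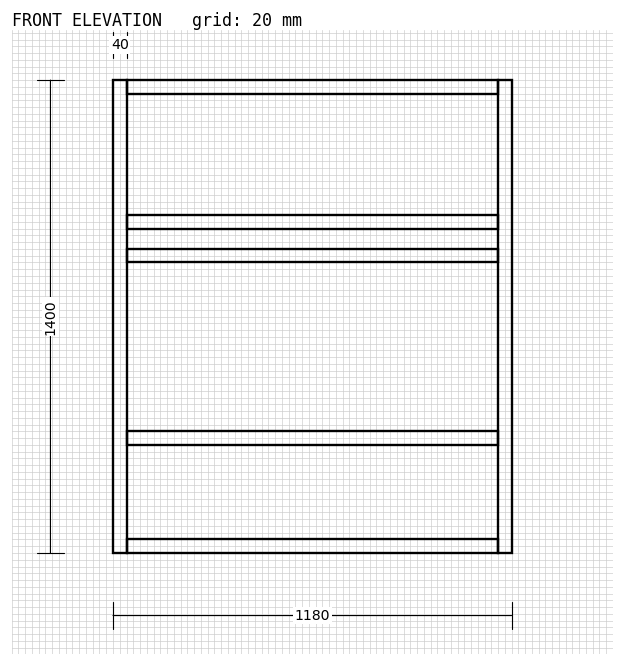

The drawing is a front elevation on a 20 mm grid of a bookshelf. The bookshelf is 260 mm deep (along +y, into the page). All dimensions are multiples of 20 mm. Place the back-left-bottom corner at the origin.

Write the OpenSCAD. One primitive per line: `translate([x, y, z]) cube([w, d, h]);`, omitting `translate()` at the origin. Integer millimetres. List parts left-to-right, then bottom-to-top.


cube([40, 260, 1400]);
translate([40, 0, 0]) cube([1100, 260, 40]);
translate([40, 0, 320]) cube([1100, 260, 40]);
translate([40, 0, 860]) cube([1100, 260, 40]);
translate([40, 0, 960]) cube([1100, 260, 40]);
translate([40, 0, 1360]) cube([1100, 260, 40]);
translate([1140, 0, 0]) cube([40, 260, 1400]);


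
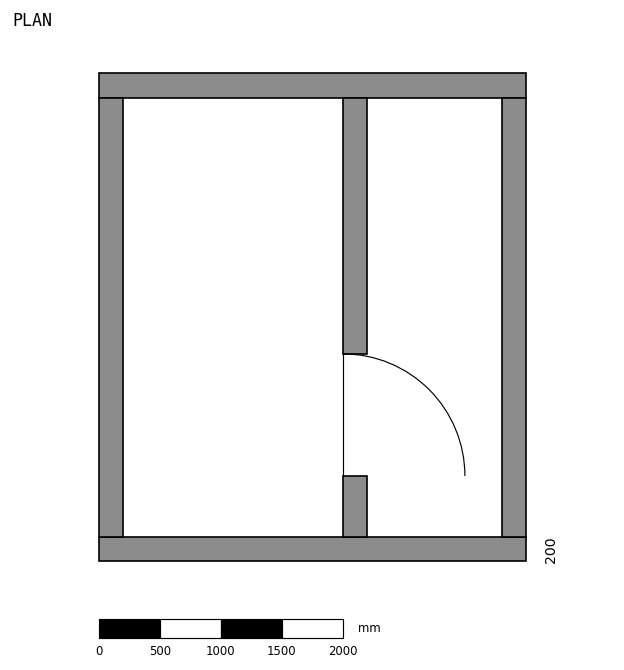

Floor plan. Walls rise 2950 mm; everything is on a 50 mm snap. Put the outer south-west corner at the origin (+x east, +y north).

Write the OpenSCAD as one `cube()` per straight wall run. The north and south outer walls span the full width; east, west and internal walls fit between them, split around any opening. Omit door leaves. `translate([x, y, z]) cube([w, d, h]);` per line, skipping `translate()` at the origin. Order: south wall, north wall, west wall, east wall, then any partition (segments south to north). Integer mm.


cube([3500, 200, 2950]);
translate([0, 3800, 0]) cube([3500, 200, 2950]);
translate([0, 200, 0]) cube([200, 3600, 2950]);
translate([3300, 200, 0]) cube([200, 3600, 2950]);
translate([2000, 200, 0]) cube([200, 500, 2950]);
translate([2000, 1700, 0]) cube([200, 2100, 2950]);


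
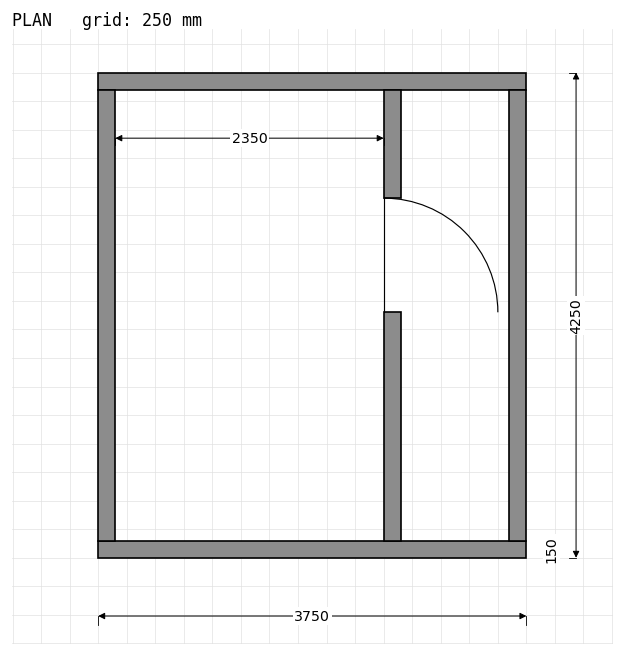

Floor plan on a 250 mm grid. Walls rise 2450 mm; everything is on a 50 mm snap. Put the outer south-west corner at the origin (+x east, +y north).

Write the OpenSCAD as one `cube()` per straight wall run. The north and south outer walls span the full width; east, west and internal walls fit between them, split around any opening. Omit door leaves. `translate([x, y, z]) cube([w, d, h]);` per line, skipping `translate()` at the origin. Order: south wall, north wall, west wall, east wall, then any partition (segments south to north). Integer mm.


cube([3750, 150, 2450]);
translate([0, 4100, 0]) cube([3750, 150, 2450]);
translate([0, 150, 0]) cube([150, 3950, 2450]);
translate([3600, 150, 0]) cube([150, 3950, 2450]);
translate([2500, 150, 0]) cube([150, 2000, 2450]);
translate([2500, 3150, 0]) cube([150, 950, 2450]);
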